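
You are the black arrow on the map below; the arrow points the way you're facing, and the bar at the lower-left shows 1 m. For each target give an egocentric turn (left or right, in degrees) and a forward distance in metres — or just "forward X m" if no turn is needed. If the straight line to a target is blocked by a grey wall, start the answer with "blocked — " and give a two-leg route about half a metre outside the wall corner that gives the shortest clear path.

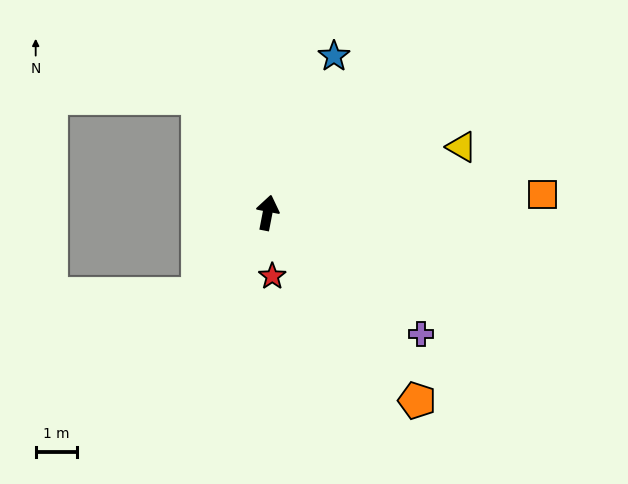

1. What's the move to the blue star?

turn right 12°, forward 4.1 m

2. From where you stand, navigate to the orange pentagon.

turn right 131°, forward 5.8 m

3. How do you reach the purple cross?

turn right 117°, forward 4.7 m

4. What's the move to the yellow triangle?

turn right 60°, forward 5.0 m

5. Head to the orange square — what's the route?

turn right 75°, forward 6.7 m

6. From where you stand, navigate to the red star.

turn right 165°, forward 1.5 m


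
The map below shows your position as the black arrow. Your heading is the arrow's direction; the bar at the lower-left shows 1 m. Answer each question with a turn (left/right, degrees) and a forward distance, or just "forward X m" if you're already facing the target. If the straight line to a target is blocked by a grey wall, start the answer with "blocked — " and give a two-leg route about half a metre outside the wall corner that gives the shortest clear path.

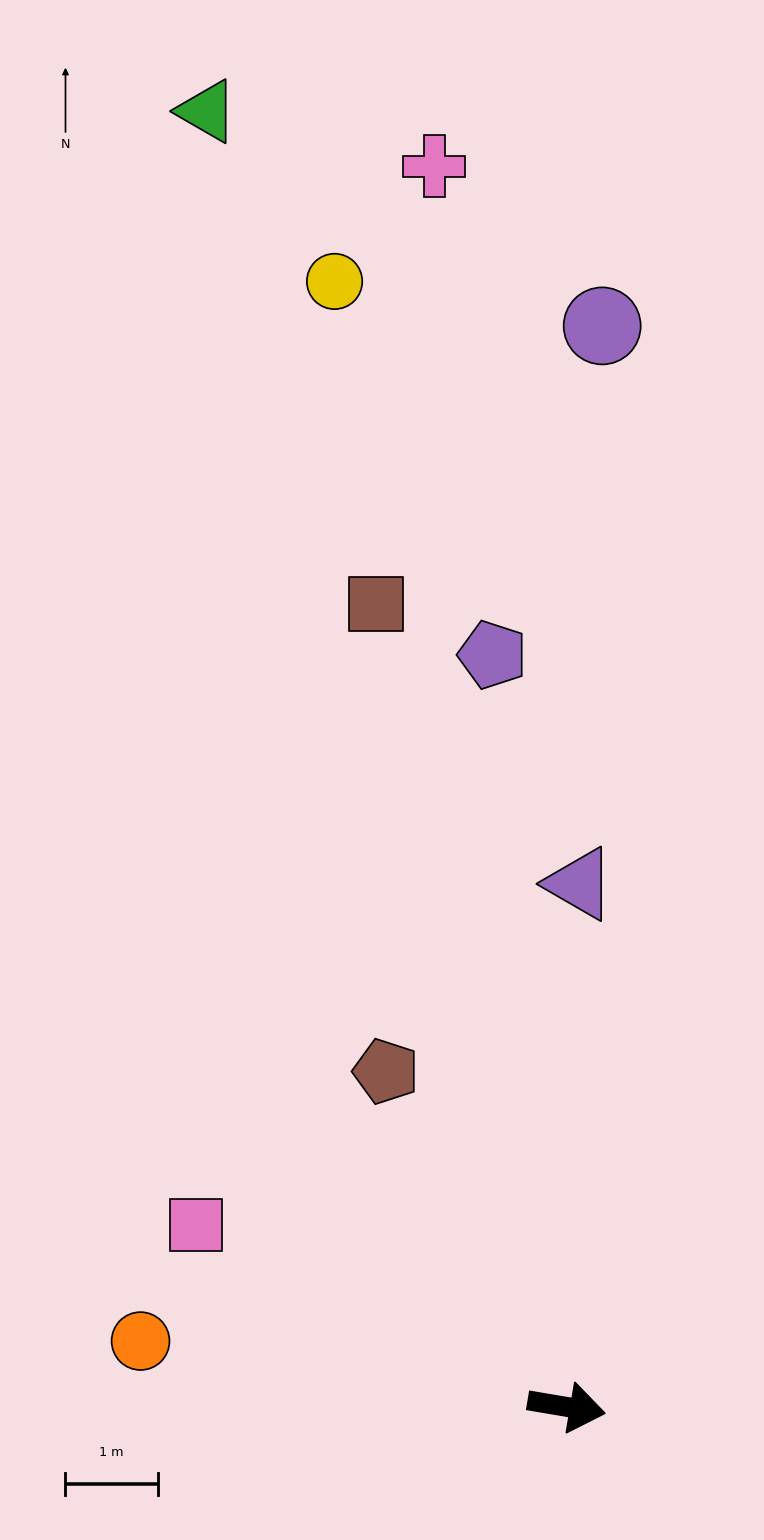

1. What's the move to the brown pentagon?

turn left 128°, forward 4.1 m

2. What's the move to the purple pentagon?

turn left 105°, forward 8.2 m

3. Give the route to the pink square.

turn left 163°, forward 4.5 m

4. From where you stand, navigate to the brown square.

turn left 113°, forward 8.9 m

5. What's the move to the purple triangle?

turn left 98°, forward 5.7 m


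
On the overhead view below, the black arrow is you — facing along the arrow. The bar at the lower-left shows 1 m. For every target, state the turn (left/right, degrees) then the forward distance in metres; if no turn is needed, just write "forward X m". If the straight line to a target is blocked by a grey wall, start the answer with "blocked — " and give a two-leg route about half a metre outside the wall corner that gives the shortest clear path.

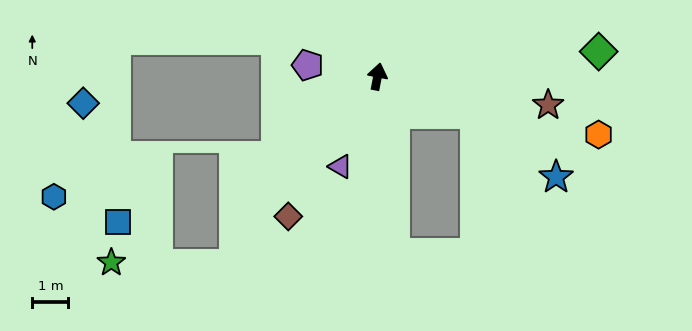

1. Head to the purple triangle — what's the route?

turn left 169°, forward 2.7 m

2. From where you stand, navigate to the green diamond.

turn right 73°, forward 6.2 m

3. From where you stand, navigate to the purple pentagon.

turn left 92°, forward 2.0 m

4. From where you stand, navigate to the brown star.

turn right 89°, forward 4.8 m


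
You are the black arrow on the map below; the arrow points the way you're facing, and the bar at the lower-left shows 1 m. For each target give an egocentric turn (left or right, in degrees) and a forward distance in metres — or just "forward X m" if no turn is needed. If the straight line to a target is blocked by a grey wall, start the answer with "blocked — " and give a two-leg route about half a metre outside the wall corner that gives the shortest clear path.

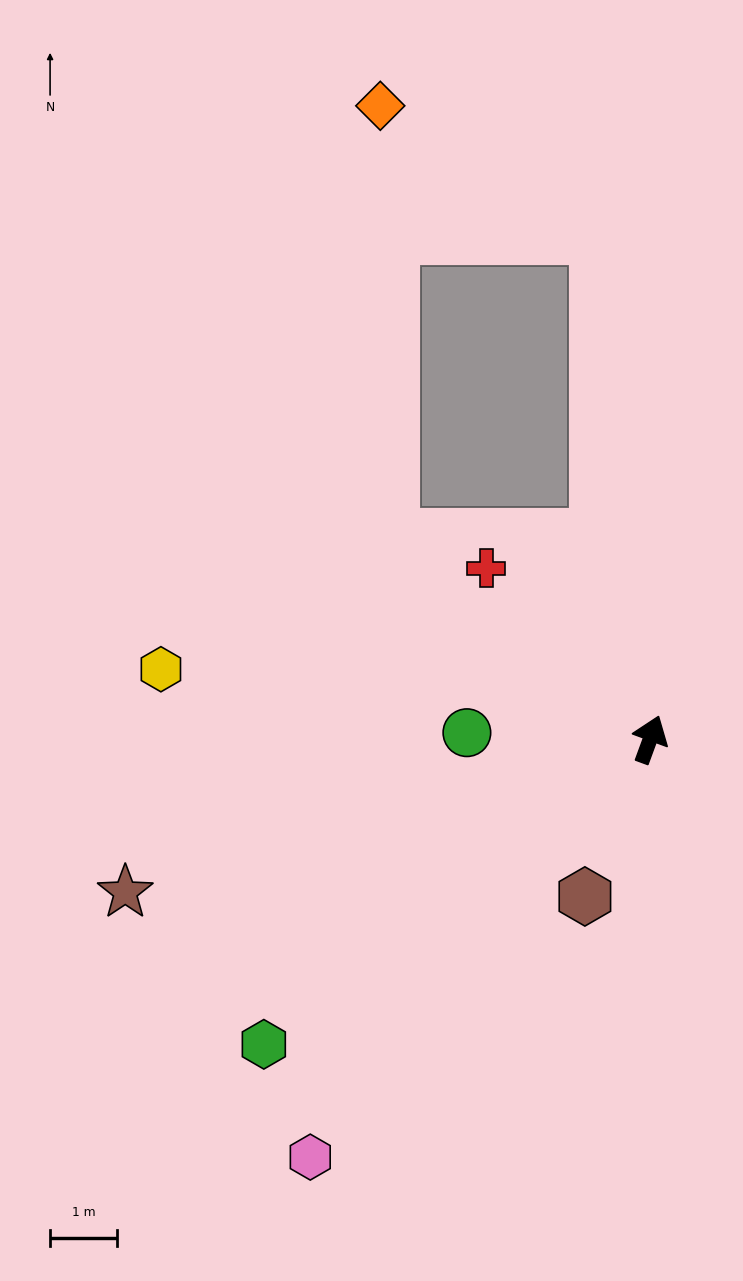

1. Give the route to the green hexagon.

turn left 148°, forward 7.3 m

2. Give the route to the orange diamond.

blocked — turn left 26°, forward 7.5 m, then turn left 53°, forward 3.8 m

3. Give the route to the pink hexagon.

turn left 161°, forward 8.0 m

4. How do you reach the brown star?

turn left 126°, forward 8.1 m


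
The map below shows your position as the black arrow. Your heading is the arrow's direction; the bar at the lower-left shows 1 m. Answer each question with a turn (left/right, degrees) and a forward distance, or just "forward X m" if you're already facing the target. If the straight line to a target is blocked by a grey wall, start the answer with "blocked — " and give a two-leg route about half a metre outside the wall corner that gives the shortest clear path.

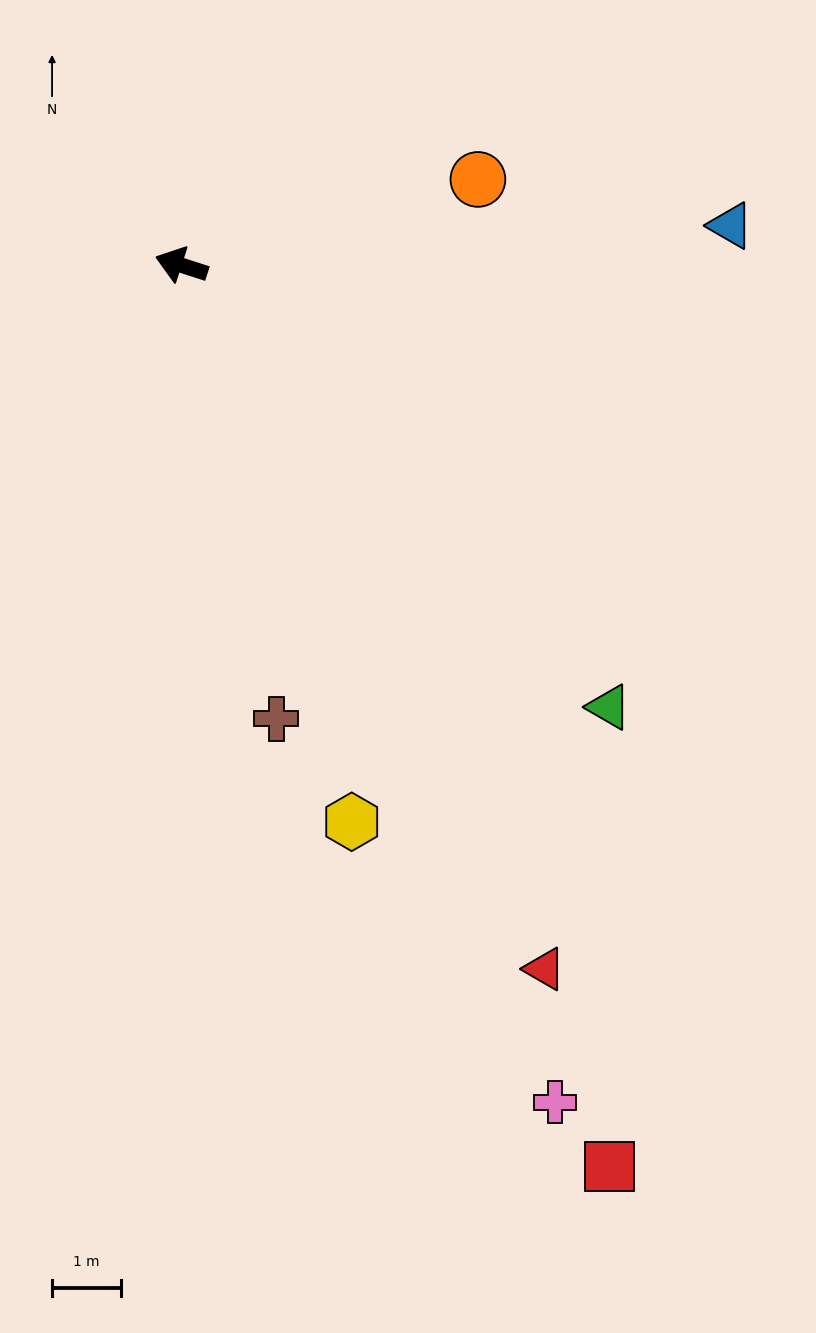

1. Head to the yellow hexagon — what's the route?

turn left 125°, forward 8.5 m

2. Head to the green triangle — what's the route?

turn left 152°, forward 9.0 m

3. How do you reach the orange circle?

turn right 146°, forward 4.5 m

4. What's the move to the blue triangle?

turn right 158°, forward 8.0 m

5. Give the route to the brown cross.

turn left 120°, forward 6.8 m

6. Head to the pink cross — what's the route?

turn left 132°, forward 13.4 m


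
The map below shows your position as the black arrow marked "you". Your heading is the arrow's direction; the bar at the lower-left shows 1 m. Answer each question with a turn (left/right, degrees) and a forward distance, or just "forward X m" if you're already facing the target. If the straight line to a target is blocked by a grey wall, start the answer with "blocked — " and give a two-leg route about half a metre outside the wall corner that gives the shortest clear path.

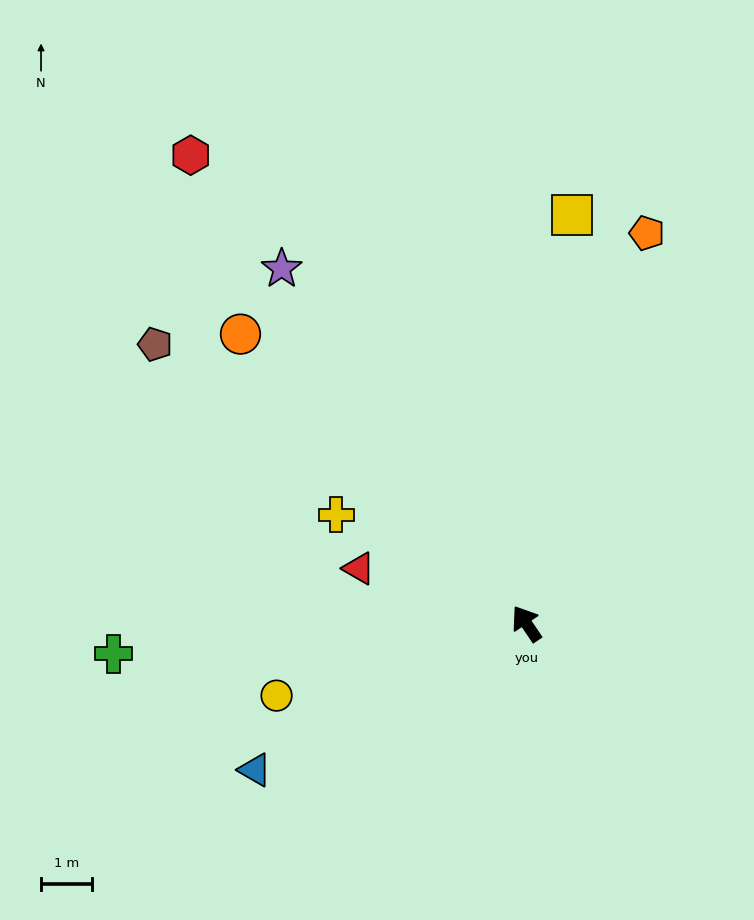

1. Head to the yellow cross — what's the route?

turn left 26°, forward 4.3 m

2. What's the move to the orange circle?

turn left 11°, forward 8.0 m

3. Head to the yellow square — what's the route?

turn right 40°, forward 8.0 m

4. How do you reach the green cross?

turn left 60°, forward 8.1 m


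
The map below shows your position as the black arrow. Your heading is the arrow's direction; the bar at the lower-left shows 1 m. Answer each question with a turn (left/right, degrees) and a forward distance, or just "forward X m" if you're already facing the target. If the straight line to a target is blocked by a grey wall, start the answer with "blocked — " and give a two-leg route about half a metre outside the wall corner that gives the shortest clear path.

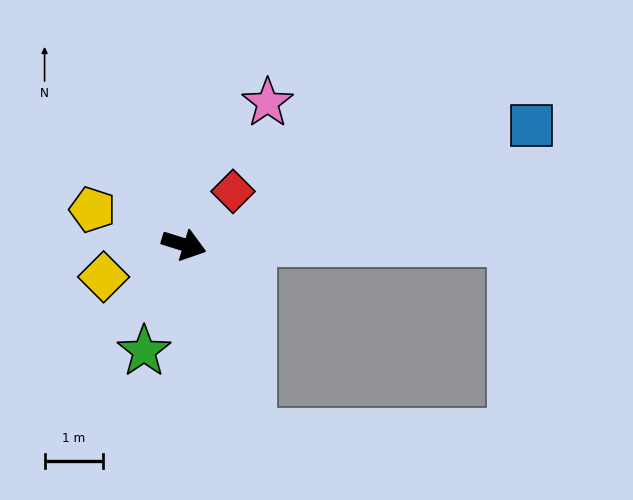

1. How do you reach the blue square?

turn left 36°, forward 6.3 m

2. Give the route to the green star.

turn right 93°, forward 2.0 m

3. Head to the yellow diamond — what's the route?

turn right 141°, forward 1.5 m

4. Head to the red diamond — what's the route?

turn left 65°, forward 1.2 m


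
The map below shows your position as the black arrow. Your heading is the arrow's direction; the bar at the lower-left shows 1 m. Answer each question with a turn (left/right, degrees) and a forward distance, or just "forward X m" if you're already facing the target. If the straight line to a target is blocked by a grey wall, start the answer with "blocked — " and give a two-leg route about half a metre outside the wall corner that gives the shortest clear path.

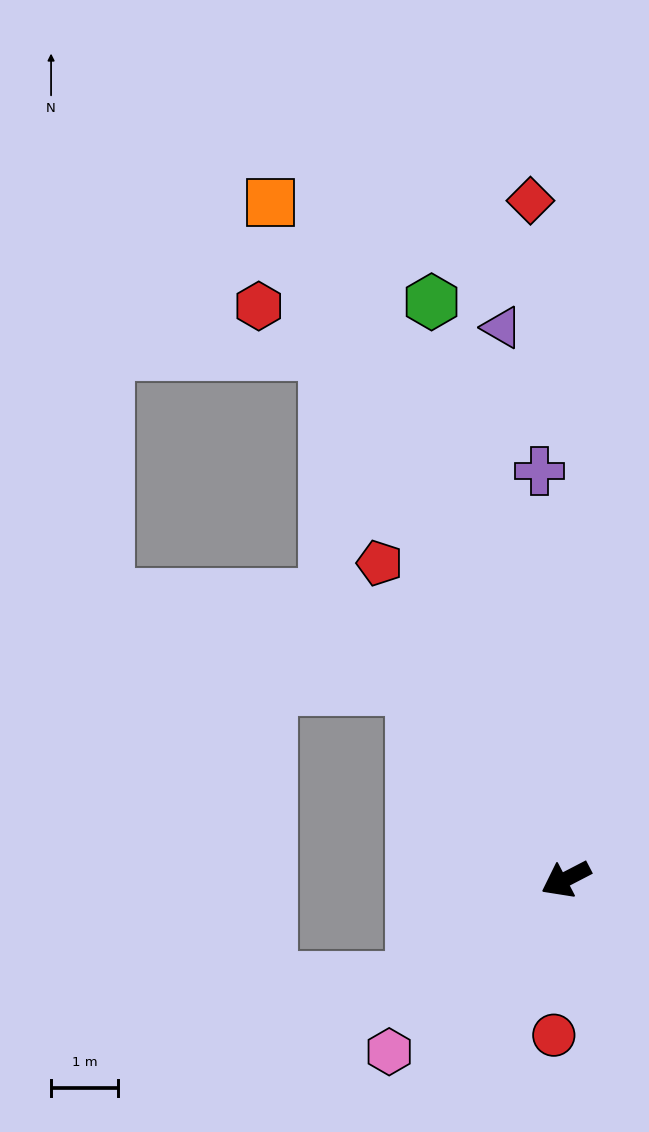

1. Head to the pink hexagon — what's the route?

turn left 17°, forward 3.7 m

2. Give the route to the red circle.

turn left 58°, forward 2.3 m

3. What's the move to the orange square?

turn right 94°, forward 11.0 m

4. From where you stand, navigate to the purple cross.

turn right 114°, forward 6.1 m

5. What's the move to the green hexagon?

turn right 104°, forward 8.8 m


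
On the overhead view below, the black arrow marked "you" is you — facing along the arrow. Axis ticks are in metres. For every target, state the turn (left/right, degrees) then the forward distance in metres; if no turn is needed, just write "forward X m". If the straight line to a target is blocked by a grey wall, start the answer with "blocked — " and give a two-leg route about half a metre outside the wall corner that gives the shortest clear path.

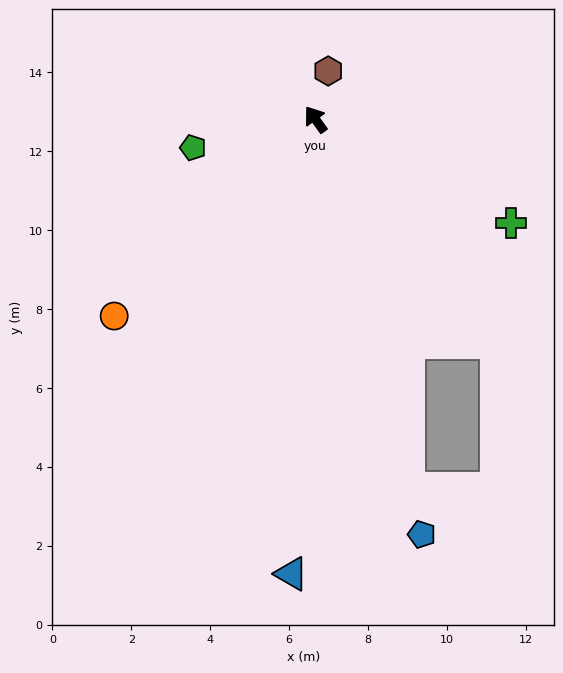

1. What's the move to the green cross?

turn right 154°, forward 5.6 m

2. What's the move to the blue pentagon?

turn left 159°, forward 10.9 m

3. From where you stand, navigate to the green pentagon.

turn left 67°, forward 3.2 m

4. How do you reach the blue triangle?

turn left 141°, forward 11.5 m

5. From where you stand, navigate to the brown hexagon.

turn right 50°, forward 1.3 m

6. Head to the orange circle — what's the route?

turn left 99°, forward 7.1 m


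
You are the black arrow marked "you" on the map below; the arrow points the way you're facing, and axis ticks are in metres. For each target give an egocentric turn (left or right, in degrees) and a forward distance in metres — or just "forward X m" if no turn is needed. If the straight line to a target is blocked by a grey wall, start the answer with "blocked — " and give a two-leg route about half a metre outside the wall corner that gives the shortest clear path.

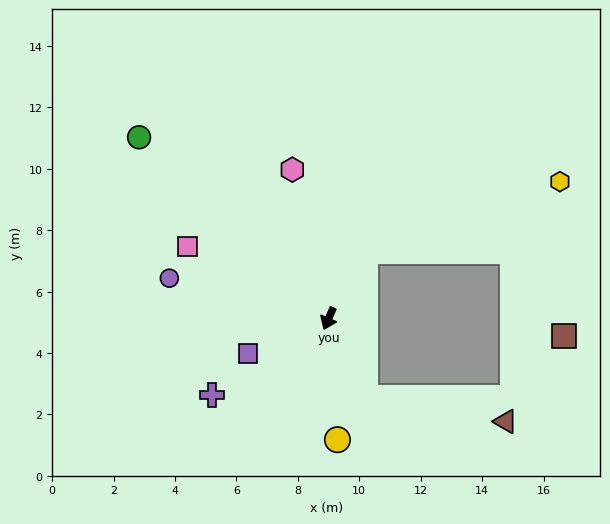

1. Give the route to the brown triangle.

blocked — turn left 48°, forward 2.8 m, then turn left 56°, forward 4.6 m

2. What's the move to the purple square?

turn right 43°, forward 2.9 m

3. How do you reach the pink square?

turn right 94°, forward 5.2 m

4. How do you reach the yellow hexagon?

blocked — turn left 175°, forward 2.5 m, then turn right 42°, forward 6.7 m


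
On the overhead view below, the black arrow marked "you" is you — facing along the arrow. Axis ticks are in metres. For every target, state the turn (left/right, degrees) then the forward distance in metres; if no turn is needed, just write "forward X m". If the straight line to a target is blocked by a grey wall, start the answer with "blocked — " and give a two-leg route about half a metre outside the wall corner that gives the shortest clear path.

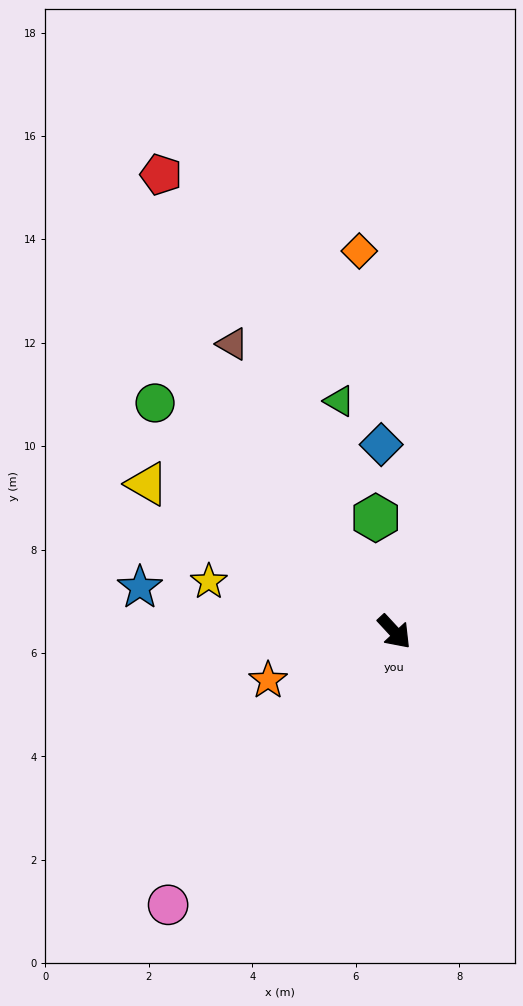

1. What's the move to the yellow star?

turn right 148°, forward 3.7 m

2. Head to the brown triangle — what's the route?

turn left 167°, forward 6.4 m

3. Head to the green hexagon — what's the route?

turn left 147°, forward 2.2 m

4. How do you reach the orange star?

turn right 112°, forward 2.6 m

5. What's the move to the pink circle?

turn right 82°, forward 6.9 m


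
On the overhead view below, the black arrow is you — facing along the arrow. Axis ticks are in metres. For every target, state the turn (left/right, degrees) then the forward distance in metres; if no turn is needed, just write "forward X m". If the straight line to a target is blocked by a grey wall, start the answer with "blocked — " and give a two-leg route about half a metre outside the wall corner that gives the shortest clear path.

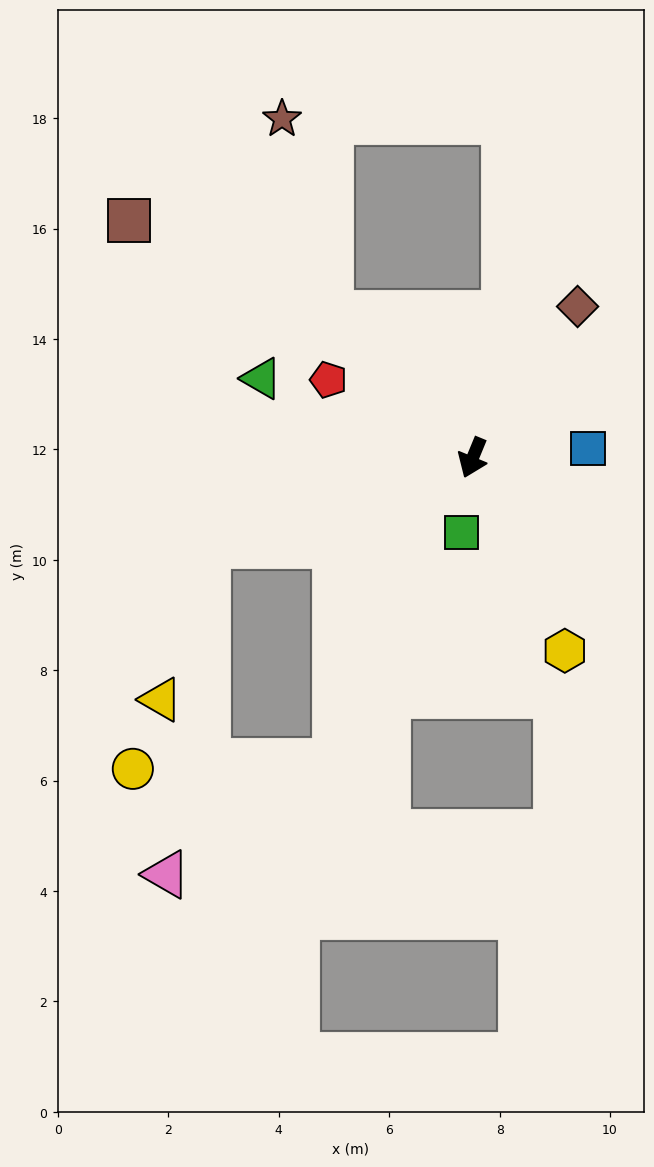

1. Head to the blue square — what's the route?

turn left 117°, forward 2.1 m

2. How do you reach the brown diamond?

turn left 168°, forward 3.3 m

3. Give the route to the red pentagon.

turn right 96°, forward 3.0 m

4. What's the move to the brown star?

blocked — turn right 113°, forward 3.7 m, then turn right 31°, forward 3.6 m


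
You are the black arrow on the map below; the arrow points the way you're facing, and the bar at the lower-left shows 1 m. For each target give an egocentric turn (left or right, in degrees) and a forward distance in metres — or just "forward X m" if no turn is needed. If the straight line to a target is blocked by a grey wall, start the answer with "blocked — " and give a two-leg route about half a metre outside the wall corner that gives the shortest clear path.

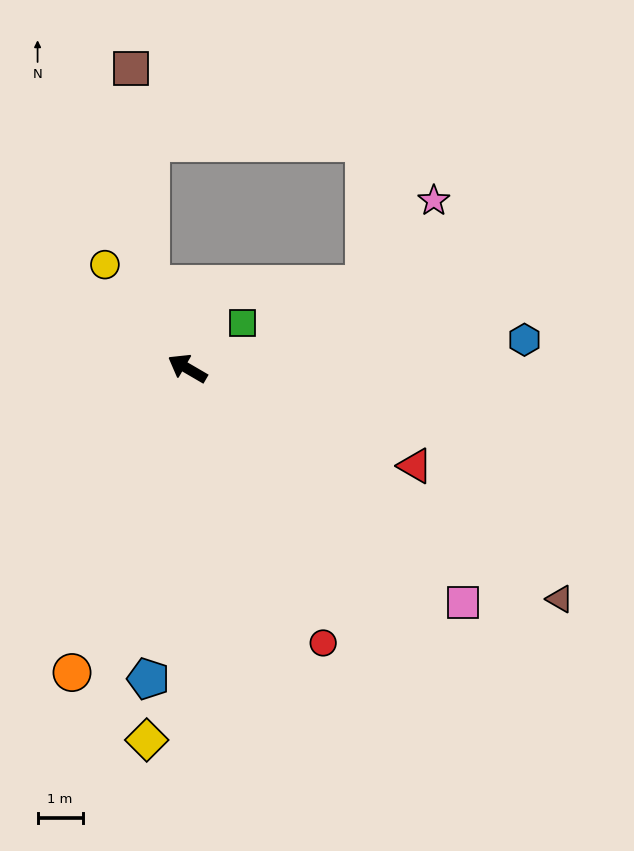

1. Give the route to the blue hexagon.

turn right 145°, forward 7.5 m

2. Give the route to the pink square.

turn left 170°, forward 8.0 m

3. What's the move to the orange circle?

turn left 99°, forward 7.2 m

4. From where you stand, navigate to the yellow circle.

turn right 21°, forward 2.9 m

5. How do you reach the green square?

turn right 110°, forward 1.6 m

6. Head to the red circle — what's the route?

turn left 147°, forward 6.8 m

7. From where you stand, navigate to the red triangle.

turn right 173°, forward 5.5 m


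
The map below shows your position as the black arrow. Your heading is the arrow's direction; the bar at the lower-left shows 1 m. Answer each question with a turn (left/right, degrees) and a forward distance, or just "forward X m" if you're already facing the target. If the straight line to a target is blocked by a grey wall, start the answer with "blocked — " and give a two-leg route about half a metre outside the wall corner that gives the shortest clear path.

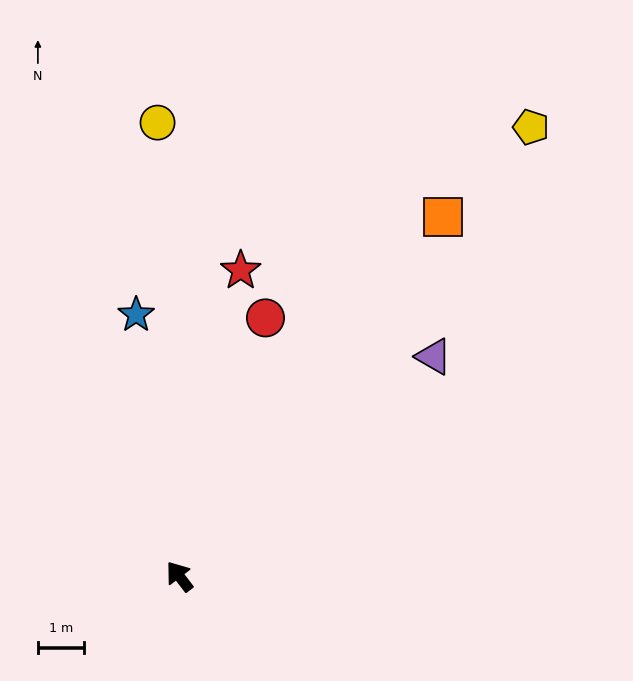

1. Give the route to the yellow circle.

turn right 35°, forward 9.8 m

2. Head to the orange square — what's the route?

turn right 74°, forward 9.6 m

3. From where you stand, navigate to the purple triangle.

turn right 87°, forward 7.3 m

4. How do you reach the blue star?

turn right 28°, forward 5.7 m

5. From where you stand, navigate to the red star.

turn right 49°, forward 6.7 m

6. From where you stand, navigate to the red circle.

turn right 56°, forward 5.9 m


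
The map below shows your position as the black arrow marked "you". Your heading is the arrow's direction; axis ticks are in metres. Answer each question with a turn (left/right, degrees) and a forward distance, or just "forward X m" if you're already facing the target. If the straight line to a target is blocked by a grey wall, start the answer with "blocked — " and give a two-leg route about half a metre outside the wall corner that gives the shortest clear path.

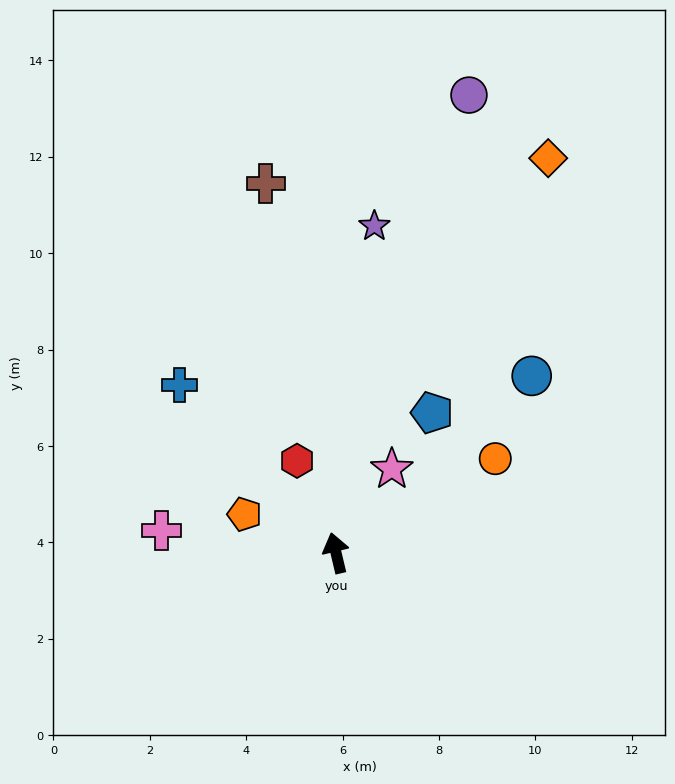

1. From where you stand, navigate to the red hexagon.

turn left 10°, forward 2.1 m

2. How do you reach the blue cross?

turn left 30°, forward 4.8 m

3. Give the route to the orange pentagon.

turn left 54°, forward 2.1 m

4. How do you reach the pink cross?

turn left 69°, forward 3.7 m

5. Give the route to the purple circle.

turn right 30°, forward 9.9 m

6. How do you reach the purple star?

turn right 20°, forward 6.8 m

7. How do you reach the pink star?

turn right 47°, forward 2.1 m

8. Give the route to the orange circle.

turn right 73°, forward 3.8 m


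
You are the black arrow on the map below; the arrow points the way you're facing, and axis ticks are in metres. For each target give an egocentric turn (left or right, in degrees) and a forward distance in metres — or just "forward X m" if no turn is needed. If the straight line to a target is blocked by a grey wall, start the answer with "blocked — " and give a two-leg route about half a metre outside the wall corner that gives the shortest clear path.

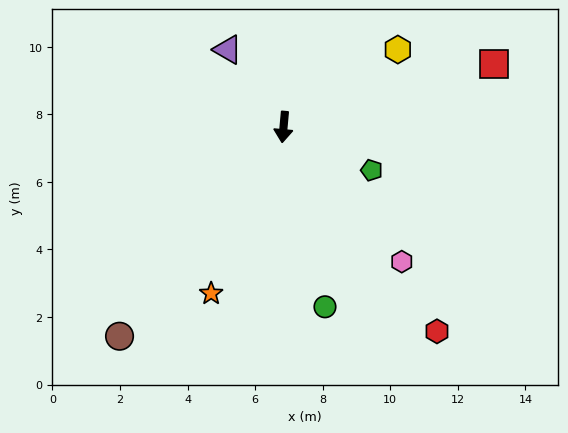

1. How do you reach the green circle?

turn left 18°, forward 5.5 m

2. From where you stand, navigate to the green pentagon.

turn left 69°, forward 2.9 m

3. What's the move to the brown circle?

turn right 33°, forward 7.9 m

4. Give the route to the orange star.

turn right 18°, forward 5.4 m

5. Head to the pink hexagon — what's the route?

turn left 46°, forward 5.3 m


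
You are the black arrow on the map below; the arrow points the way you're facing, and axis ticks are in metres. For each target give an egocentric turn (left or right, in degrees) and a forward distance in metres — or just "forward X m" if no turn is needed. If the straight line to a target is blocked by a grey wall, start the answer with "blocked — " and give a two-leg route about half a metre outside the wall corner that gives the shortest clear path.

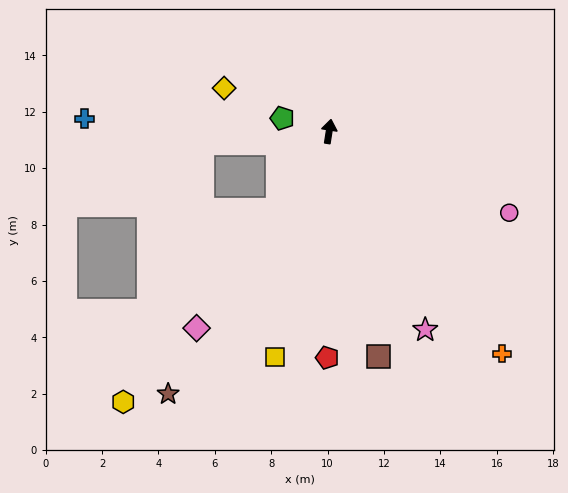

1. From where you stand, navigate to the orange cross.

turn right 133°, forward 10.0 m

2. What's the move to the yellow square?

turn left 175°, forward 8.2 m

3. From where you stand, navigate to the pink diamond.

turn left 155°, forward 8.4 m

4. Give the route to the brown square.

turn right 159°, forward 8.2 m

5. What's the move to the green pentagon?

turn left 83°, forward 1.7 m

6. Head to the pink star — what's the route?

turn right 145°, forward 7.8 m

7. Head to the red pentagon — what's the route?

turn right 172°, forward 8.0 m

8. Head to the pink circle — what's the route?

turn right 105°, forward 7.0 m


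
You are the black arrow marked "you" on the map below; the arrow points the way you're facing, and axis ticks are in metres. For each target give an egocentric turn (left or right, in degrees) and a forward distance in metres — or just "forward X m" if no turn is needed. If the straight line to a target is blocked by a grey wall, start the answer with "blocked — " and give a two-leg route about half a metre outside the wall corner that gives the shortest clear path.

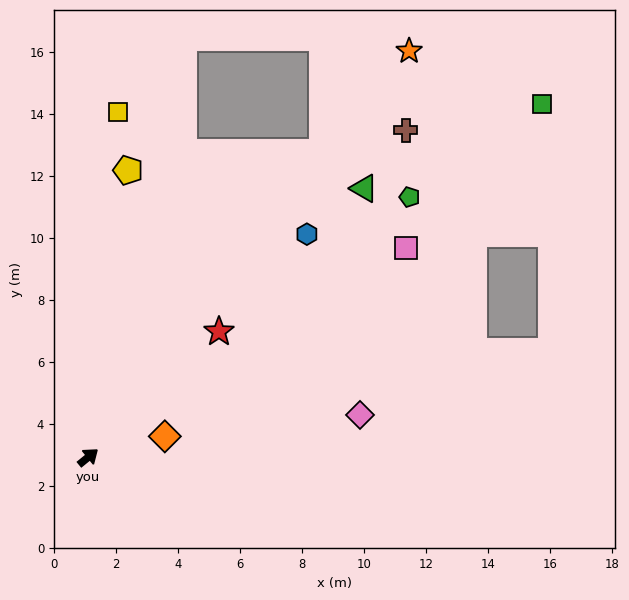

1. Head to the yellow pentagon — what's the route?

turn left 43°, forward 9.3 m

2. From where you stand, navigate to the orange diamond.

turn right 24°, forward 2.6 m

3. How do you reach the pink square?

turn right 6°, forward 12.3 m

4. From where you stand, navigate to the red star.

turn left 5°, forward 5.9 m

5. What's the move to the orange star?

turn left 12°, forward 16.7 m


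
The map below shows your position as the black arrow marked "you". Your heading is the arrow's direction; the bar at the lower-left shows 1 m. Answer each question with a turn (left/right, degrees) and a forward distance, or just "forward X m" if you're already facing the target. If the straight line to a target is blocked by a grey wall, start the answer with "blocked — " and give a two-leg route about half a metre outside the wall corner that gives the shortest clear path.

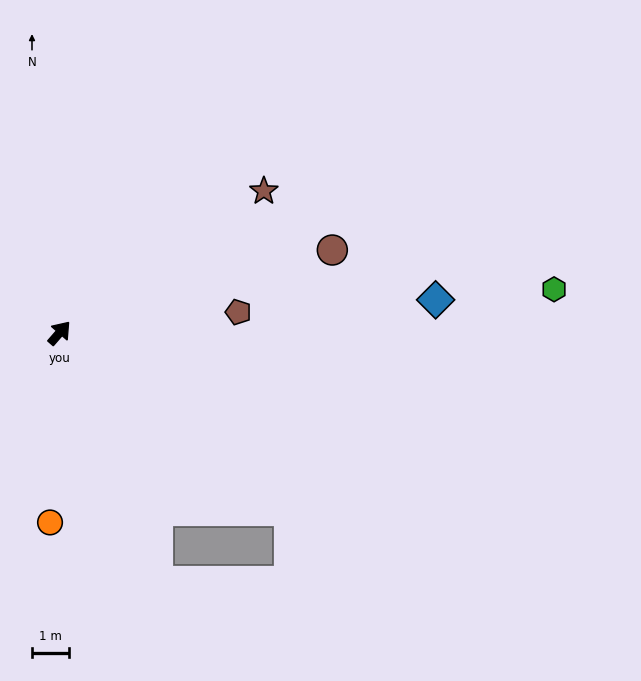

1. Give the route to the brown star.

turn right 14°, forward 6.6 m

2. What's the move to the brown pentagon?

turn right 42°, forward 4.8 m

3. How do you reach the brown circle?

turn right 32°, forward 7.6 m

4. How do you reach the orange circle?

turn right 142°, forward 5.1 m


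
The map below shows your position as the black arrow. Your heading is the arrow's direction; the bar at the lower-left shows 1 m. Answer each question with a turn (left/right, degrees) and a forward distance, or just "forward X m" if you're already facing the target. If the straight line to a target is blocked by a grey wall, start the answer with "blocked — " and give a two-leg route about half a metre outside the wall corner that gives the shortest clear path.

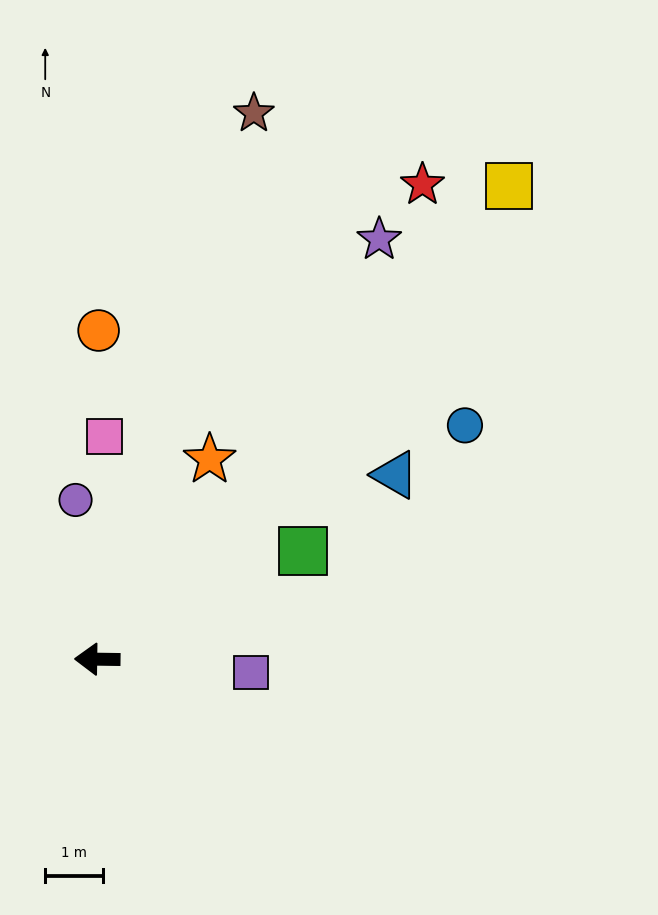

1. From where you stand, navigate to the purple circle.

turn right 81°, forward 2.8 m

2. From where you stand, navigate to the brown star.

turn right 105°, forward 9.9 m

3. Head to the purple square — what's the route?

turn left 176°, forward 2.7 m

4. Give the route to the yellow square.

turn right 130°, forward 11.0 m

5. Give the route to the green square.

turn right 151°, forward 4.1 m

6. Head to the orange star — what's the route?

turn right 119°, forward 4.0 m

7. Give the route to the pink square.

turn right 91°, forward 3.9 m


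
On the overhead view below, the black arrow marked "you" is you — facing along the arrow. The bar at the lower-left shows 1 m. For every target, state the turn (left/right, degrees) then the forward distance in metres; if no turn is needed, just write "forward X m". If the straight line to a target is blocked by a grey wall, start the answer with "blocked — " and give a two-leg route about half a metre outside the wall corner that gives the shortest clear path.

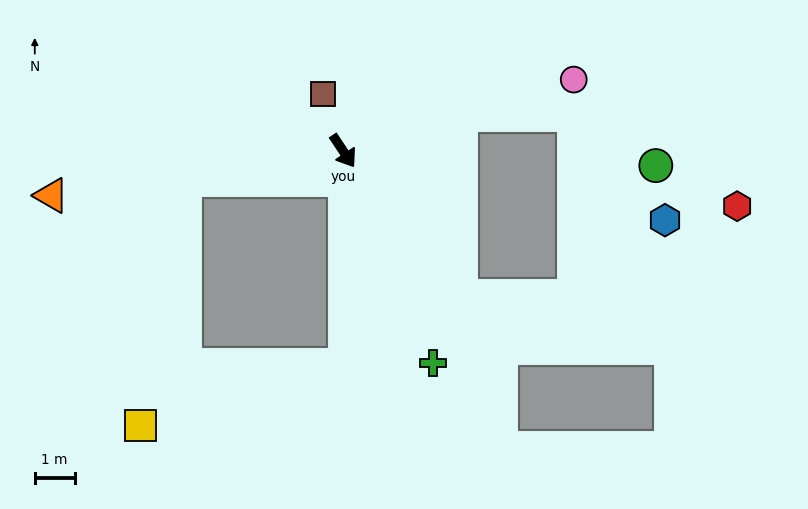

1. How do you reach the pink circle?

turn left 74°, forward 6.1 m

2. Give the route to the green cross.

turn right 11°, forward 5.8 m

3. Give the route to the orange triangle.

turn right 115°, forward 7.4 m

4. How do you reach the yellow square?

blocked — turn right 113°, forward 4.0 m, then turn left 69°, forward 6.3 m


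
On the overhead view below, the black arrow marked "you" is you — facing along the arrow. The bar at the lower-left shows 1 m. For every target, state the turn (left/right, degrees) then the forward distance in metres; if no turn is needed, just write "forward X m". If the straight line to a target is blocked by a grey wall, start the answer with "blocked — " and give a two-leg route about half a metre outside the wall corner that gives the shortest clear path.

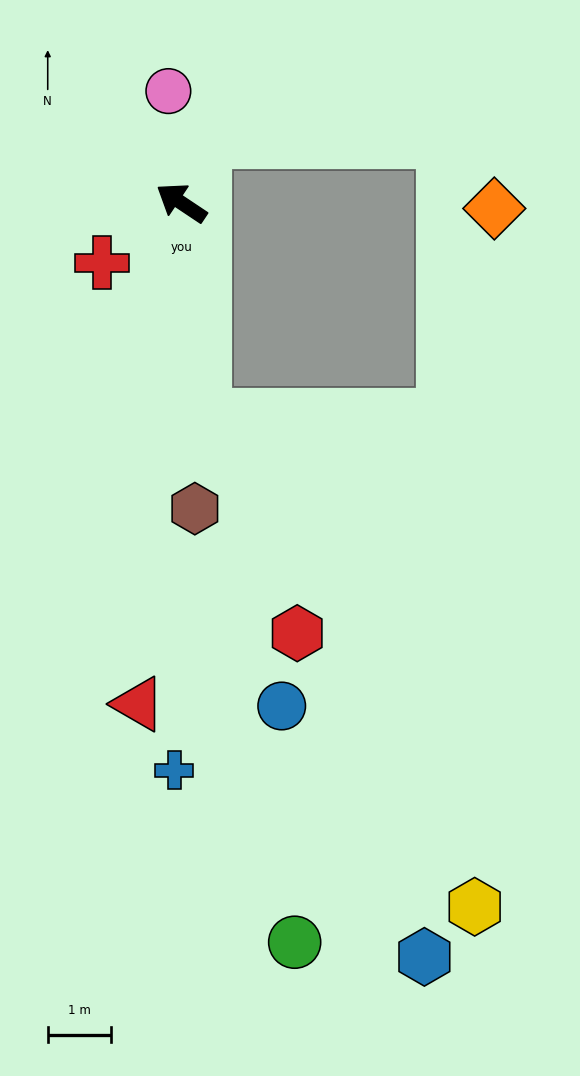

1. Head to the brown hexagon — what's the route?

turn left 126°, forward 4.8 m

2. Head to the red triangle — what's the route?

turn left 119°, forward 7.9 m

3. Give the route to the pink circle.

turn right 50°, forward 1.8 m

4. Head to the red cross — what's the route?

turn left 71°, forward 1.6 m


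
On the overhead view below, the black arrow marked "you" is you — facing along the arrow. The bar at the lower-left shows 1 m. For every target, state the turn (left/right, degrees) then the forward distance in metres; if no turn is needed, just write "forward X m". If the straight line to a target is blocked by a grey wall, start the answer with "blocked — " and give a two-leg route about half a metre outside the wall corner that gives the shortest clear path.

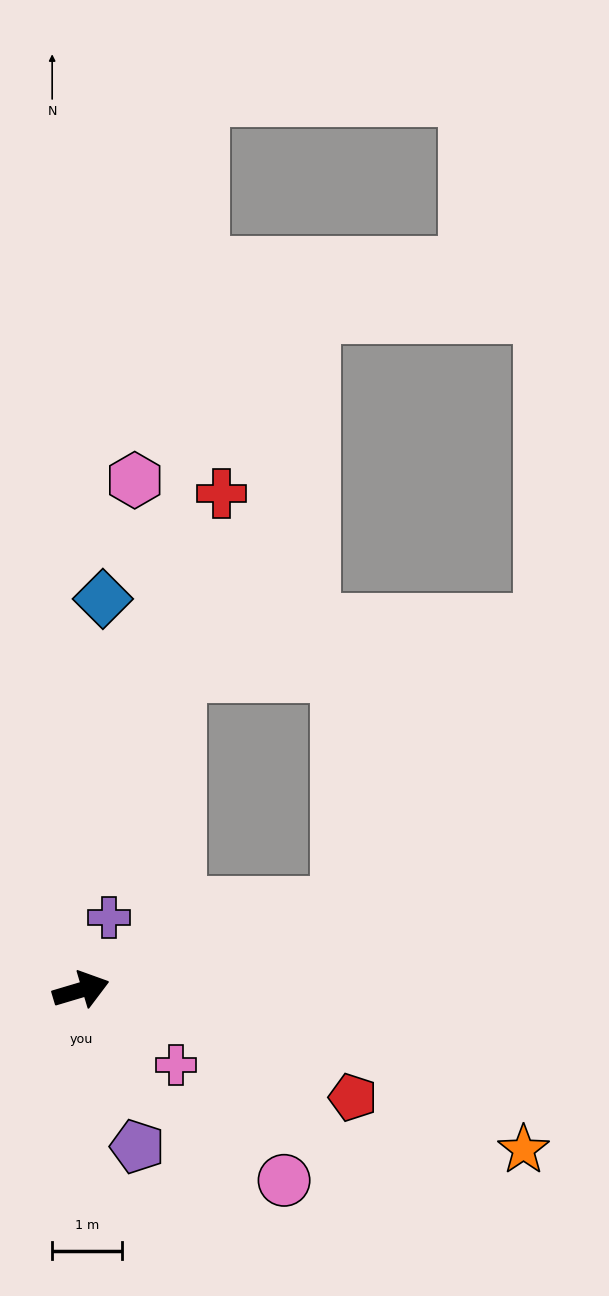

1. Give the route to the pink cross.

turn right 55°, forward 1.7 m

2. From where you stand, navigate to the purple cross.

turn left 52°, forward 1.1 m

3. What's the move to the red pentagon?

turn right 38°, forward 4.2 m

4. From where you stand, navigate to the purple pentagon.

turn right 87°, forward 2.4 m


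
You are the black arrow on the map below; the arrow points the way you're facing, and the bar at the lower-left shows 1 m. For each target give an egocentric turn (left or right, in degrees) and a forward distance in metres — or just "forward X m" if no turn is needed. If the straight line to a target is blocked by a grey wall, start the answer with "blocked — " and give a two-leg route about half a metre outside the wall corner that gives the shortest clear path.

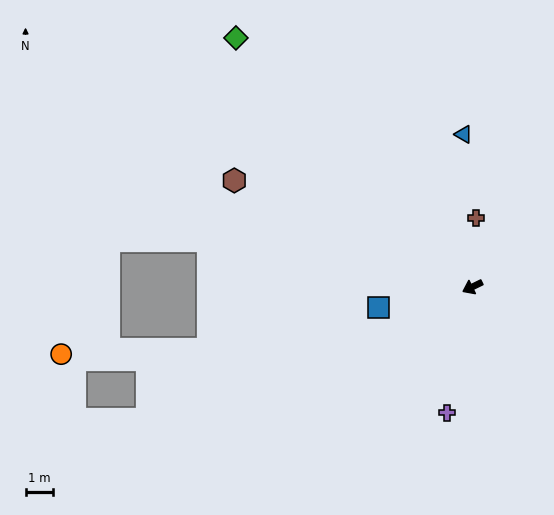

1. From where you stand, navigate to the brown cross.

turn right 119°, forward 2.5 m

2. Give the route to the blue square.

turn right 14°, forward 3.6 m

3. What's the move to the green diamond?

turn right 73°, forward 12.7 m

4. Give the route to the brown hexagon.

turn right 50°, forward 9.6 m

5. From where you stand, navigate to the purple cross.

turn left 52°, forward 4.7 m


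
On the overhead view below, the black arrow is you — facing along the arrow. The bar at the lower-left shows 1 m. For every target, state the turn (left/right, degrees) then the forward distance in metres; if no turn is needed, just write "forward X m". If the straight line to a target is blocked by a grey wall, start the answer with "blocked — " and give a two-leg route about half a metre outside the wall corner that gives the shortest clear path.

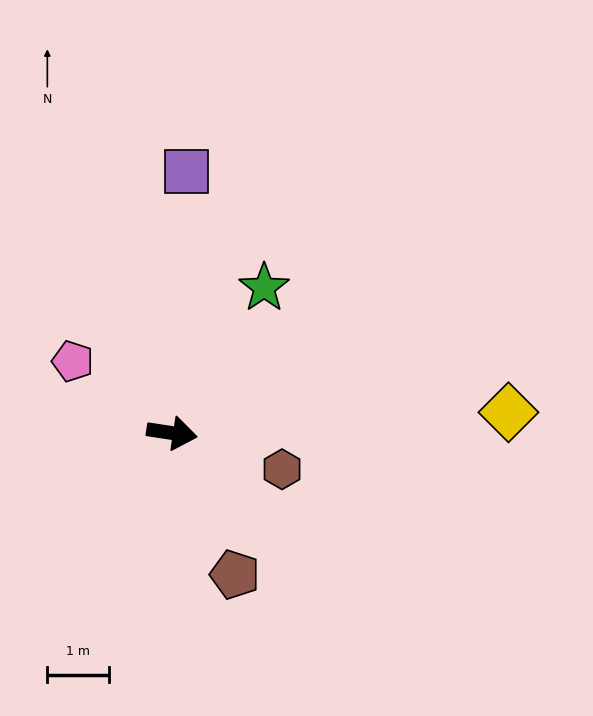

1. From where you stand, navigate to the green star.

turn left 66°, forward 2.8 m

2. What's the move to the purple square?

turn left 96°, forward 4.2 m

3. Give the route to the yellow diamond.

turn left 12°, forward 5.4 m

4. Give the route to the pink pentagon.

turn left 153°, forward 2.0 m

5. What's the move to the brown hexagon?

turn right 10°, forward 1.9 m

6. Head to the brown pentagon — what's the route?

turn right 57°, forward 2.5 m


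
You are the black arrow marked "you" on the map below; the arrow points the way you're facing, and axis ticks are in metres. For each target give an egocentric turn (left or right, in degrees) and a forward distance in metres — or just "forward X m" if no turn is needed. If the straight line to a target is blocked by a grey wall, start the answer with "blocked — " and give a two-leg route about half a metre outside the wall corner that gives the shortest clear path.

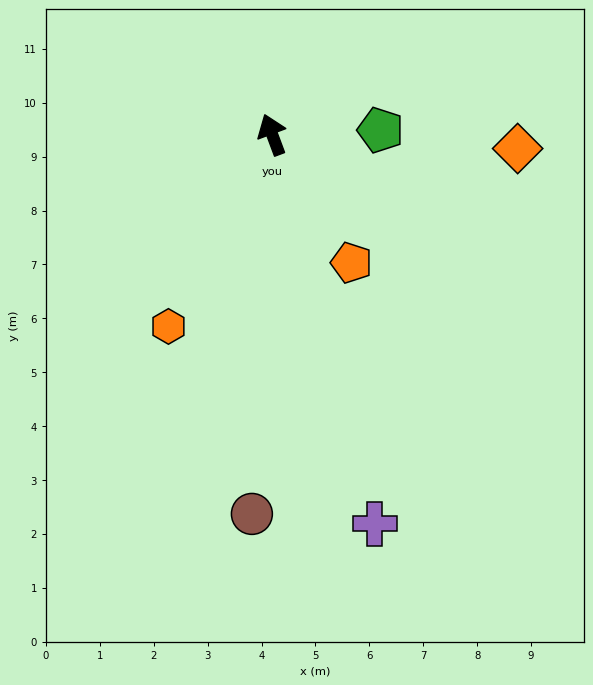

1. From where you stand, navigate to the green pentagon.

turn right 108°, forward 2.0 m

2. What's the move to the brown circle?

turn left 156°, forward 7.0 m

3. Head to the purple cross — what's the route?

turn left 174°, forward 7.5 m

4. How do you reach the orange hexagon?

turn left 131°, forward 4.0 m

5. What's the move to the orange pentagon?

turn right 169°, forward 2.8 m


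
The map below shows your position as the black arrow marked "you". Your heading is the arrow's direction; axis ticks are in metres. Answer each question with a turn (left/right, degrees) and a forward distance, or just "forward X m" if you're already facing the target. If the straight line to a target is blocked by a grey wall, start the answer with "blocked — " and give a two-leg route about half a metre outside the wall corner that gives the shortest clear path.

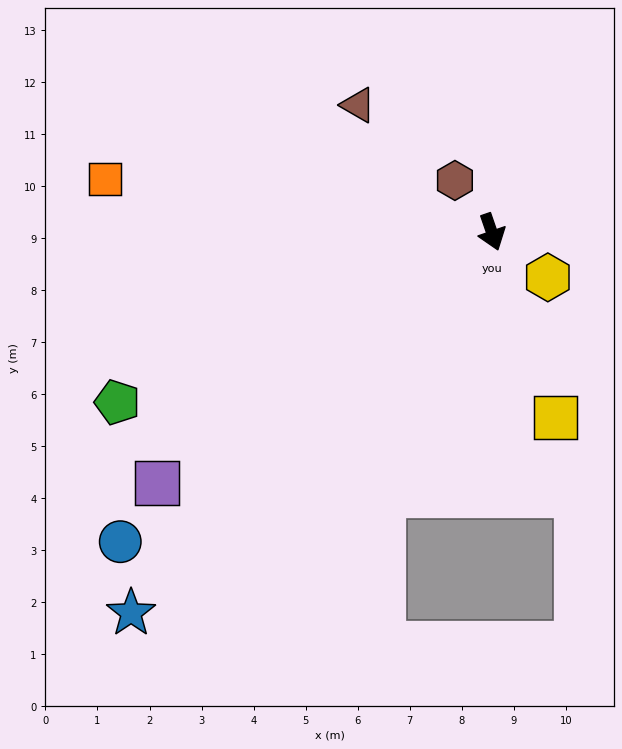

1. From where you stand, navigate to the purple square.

turn right 72°, forward 8.0 m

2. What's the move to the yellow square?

forward 3.8 m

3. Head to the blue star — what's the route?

turn right 62°, forward 10.1 m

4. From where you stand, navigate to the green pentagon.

turn right 85°, forward 7.9 m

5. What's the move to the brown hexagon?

turn right 164°, forward 1.2 m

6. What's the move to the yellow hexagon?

turn left 32°, forward 1.4 m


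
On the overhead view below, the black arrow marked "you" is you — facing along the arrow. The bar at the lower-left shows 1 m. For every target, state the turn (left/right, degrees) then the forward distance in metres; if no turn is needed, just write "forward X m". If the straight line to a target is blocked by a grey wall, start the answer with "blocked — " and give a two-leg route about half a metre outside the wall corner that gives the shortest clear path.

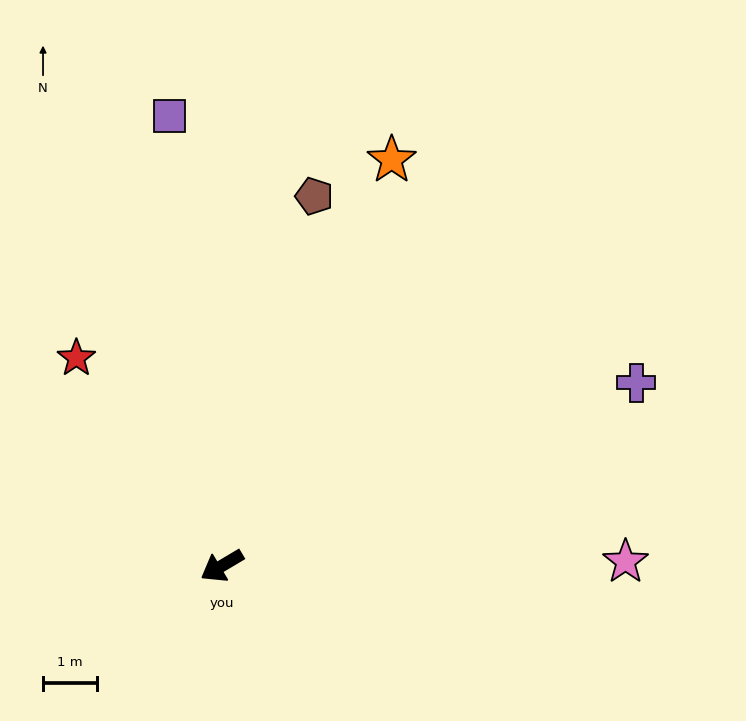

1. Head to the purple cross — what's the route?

turn left 173°, forward 8.4 m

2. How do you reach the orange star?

turn right 143°, forward 8.2 m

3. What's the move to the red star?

turn right 86°, forward 4.7 m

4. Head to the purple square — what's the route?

turn right 114°, forward 8.4 m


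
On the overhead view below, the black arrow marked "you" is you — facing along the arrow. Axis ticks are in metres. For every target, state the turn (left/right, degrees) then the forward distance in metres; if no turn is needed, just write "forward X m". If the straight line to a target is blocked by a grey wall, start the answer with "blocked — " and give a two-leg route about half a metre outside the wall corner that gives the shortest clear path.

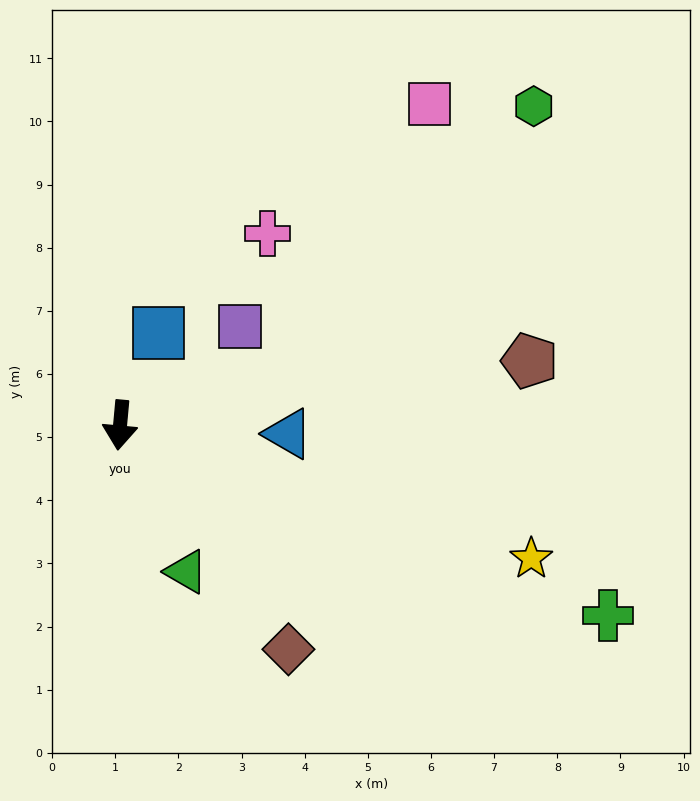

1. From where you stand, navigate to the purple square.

turn left 135°, forward 2.5 m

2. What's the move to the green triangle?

turn left 30°, forward 2.5 m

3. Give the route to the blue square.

turn left 163°, forward 1.6 m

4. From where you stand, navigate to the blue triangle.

turn left 92°, forward 2.7 m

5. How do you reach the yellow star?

turn left 77°, forward 6.8 m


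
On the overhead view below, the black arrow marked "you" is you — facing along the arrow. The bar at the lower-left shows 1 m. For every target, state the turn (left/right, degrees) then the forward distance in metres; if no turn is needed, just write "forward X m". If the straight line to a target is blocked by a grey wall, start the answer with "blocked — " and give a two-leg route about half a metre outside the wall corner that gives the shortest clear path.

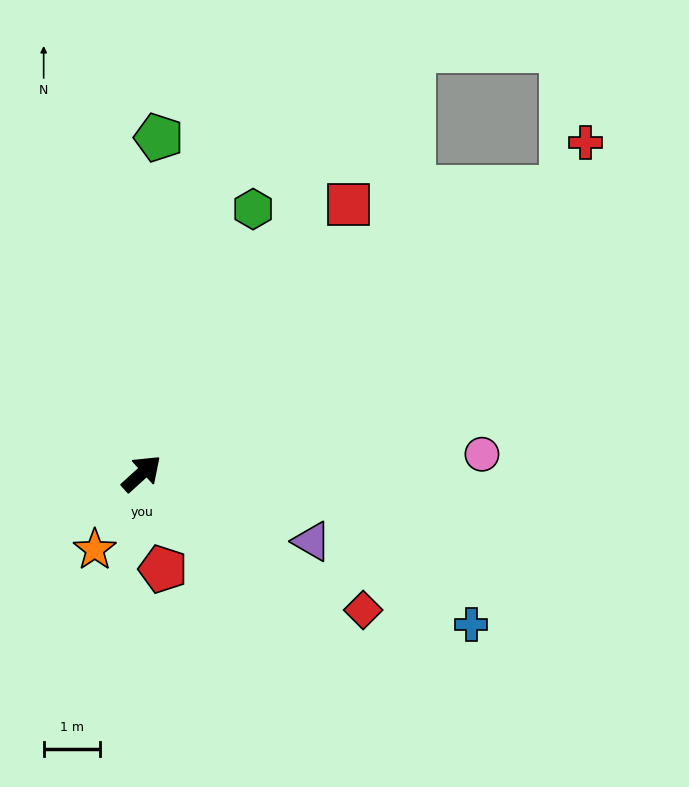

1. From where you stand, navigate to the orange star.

turn right 164°, forward 1.6 m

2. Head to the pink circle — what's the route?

turn right 39°, forward 6.1 m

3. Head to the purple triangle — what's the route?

turn right 64°, forward 3.3 m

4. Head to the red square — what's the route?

turn left 10°, forward 6.0 m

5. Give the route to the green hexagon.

turn left 25°, forward 5.1 m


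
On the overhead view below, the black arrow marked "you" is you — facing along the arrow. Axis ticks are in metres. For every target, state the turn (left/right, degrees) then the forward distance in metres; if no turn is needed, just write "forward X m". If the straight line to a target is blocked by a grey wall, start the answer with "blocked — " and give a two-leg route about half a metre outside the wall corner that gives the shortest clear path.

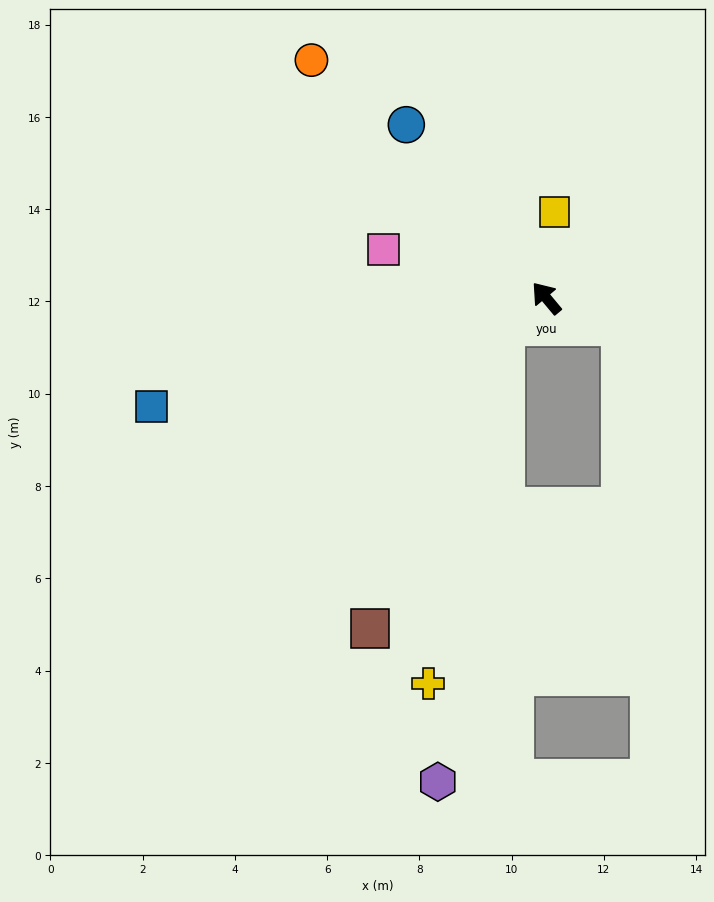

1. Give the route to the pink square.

turn left 33°, forward 3.7 m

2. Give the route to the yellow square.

turn right 45°, forward 1.9 m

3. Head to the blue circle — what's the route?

forward 4.8 m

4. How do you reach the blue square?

turn left 66°, forward 8.9 m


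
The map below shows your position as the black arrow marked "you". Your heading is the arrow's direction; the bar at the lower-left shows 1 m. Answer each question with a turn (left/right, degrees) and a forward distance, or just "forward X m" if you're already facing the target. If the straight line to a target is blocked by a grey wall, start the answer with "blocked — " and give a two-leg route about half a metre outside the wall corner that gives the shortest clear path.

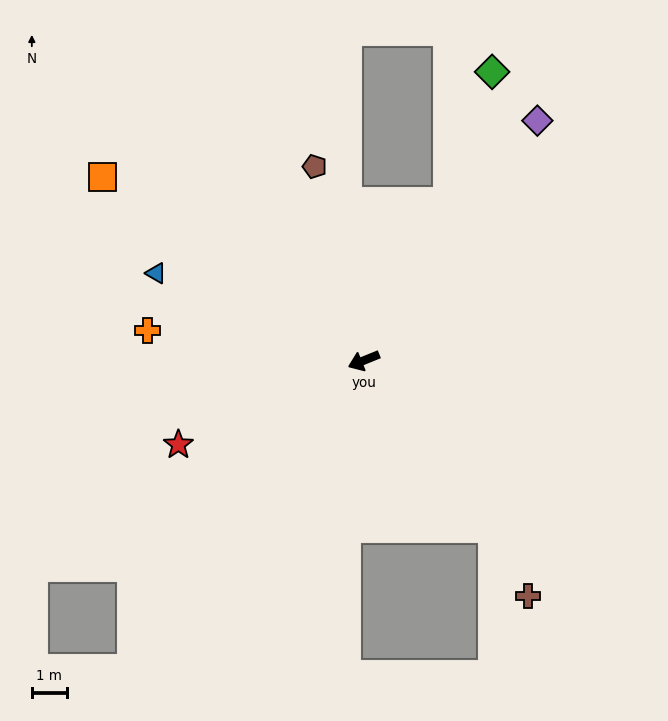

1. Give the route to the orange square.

turn right 57°, forward 9.1 m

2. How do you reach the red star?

turn left 2°, forward 5.8 m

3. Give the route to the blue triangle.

turn right 45°, forward 6.4 m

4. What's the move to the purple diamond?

turn right 148°, forward 8.5 m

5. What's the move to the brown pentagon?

turn right 98°, forward 5.7 m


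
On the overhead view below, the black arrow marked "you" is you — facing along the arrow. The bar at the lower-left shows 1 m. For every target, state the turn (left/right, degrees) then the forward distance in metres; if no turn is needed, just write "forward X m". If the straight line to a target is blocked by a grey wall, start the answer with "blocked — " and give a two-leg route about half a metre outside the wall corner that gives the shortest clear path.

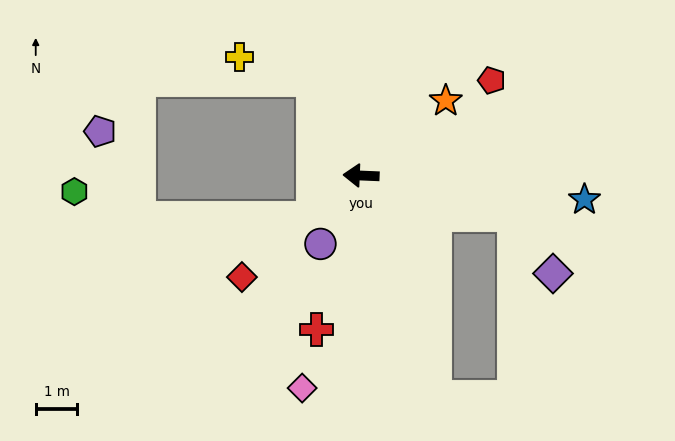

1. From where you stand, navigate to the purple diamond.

blocked — turn left 168°, forward 3.8 m, then turn right 43°, forward 1.7 m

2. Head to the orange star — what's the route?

turn right 136°, forward 2.7 m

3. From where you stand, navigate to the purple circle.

turn left 62°, forward 1.9 m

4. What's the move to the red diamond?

turn left 43°, forward 3.8 m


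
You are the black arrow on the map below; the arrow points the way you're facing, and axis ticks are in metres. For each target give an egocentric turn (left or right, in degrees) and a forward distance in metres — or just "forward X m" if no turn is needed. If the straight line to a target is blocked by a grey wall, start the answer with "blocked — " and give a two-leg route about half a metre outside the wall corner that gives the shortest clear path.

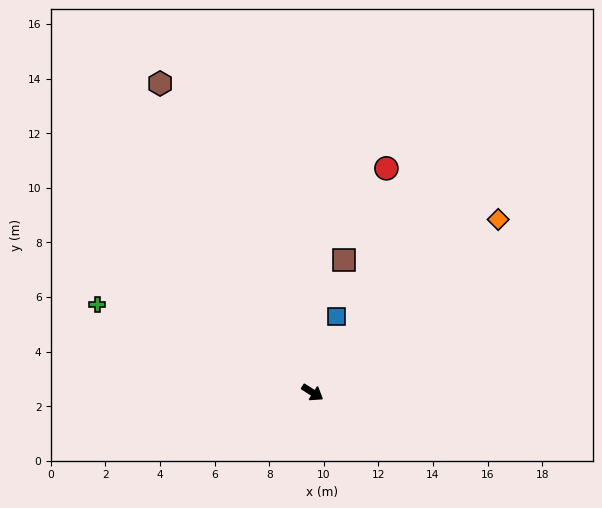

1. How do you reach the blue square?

turn left 105°, forward 2.9 m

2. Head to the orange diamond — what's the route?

turn left 76°, forward 9.3 m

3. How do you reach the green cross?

turn right 170°, forward 8.5 m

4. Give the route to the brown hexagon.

turn left 149°, forward 12.6 m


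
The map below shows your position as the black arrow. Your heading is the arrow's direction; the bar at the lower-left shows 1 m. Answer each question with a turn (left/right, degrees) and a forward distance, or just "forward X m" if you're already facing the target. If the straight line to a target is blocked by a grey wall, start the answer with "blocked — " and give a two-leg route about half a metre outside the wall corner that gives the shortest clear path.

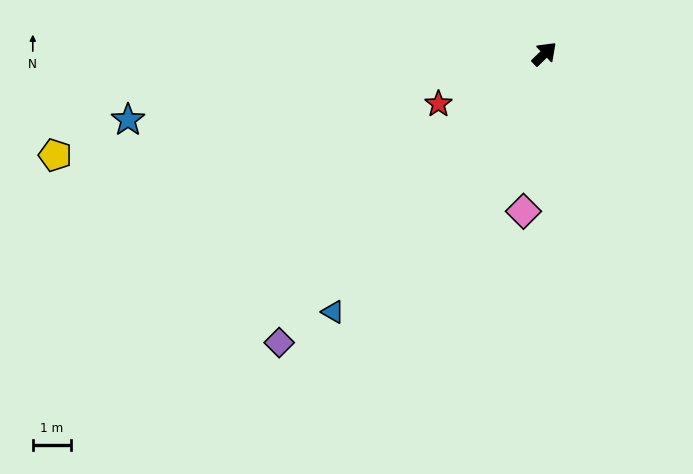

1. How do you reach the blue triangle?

turn right 173°, forward 8.7 m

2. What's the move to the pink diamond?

turn right 142°, forward 4.1 m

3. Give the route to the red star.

turn left 161°, forward 3.0 m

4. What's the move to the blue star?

turn left 145°, forward 10.9 m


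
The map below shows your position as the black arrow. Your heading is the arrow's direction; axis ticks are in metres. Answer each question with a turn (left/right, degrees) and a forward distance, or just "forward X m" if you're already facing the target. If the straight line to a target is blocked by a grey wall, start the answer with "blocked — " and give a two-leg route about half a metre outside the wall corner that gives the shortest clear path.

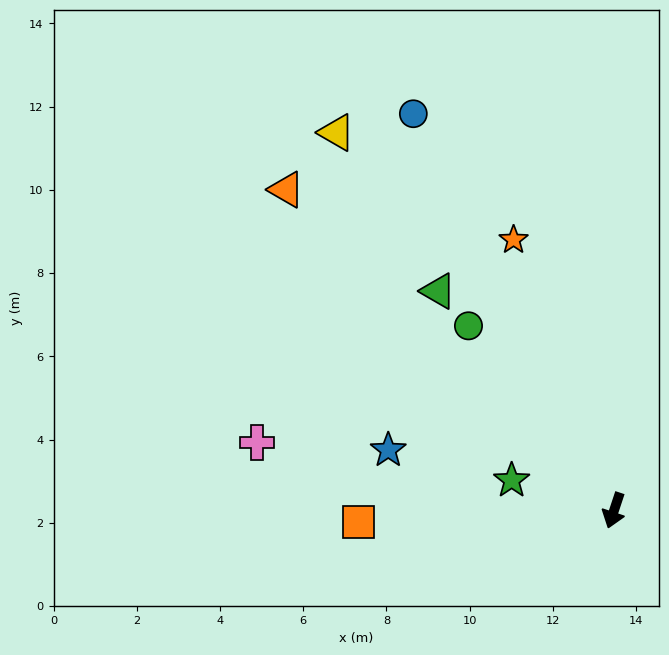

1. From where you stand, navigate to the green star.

turn right 88°, forward 2.6 m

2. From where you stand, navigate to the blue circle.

turn right 135°, forward 10.7 m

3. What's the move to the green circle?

turn right 123°, forward 5.7 m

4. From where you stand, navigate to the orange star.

turn right 141°, forward 6.9 m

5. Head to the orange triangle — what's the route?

turn right 116°, forward 11.0 m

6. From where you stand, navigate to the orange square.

turn right 69°, forward 6.1 m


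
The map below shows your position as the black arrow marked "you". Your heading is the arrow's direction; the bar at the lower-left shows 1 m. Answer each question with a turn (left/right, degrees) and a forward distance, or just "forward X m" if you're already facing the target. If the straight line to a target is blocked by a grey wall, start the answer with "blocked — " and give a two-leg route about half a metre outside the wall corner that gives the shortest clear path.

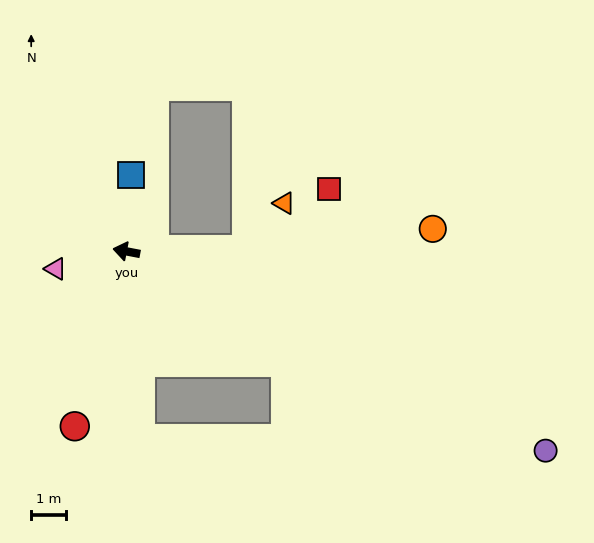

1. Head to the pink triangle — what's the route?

turn left 25°, forward 2.1 m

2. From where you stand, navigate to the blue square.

turn right 83°, forward 2.2 m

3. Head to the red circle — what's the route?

turn left 84°, forward 5.3 m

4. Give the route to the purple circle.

turn left 165°, forward 13.5 m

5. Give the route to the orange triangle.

blocked — turn right 168°, forward 3.5 m, then turn left 49°, forward 1.7 m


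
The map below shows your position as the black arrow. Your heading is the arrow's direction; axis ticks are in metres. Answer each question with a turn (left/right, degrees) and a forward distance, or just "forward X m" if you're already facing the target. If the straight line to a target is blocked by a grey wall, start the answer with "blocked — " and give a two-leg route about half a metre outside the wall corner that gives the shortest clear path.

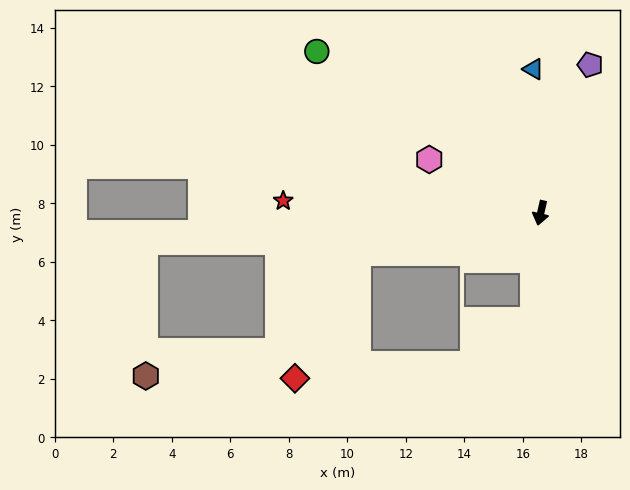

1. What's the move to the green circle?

turn right 113°, forward 9.4 m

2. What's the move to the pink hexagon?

turn right 103°, forward 4.2 m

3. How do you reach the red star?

turn right 80°, forward 8.8 m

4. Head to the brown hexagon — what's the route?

blocked — turn right 73°, forward 13.5 m, then turn left 86°, forward 4.5 m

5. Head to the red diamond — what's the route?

blocked — turn right 64°, forward 6.4 m, then turn left 49°, forward 4.8 m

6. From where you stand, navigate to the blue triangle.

turn right 164°, forward 4.9 m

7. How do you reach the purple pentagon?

turn left 174°, forward 5.3 m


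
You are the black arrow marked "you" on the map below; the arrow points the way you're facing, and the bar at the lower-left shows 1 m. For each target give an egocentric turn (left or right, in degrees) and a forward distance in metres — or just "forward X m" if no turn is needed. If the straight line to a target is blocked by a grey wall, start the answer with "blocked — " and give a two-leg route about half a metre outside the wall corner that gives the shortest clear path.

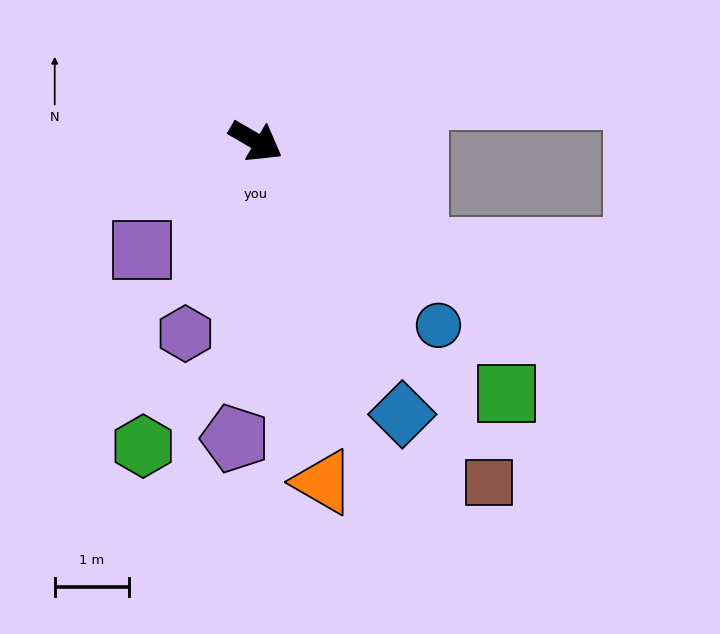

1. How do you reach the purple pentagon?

turn right 64°, forward 4.0 m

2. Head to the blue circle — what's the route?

turn right 15°, forward 3.5 m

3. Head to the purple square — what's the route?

turn right 106°, forward 2.1 m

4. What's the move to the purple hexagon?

turn right 80°, forward 2.8 m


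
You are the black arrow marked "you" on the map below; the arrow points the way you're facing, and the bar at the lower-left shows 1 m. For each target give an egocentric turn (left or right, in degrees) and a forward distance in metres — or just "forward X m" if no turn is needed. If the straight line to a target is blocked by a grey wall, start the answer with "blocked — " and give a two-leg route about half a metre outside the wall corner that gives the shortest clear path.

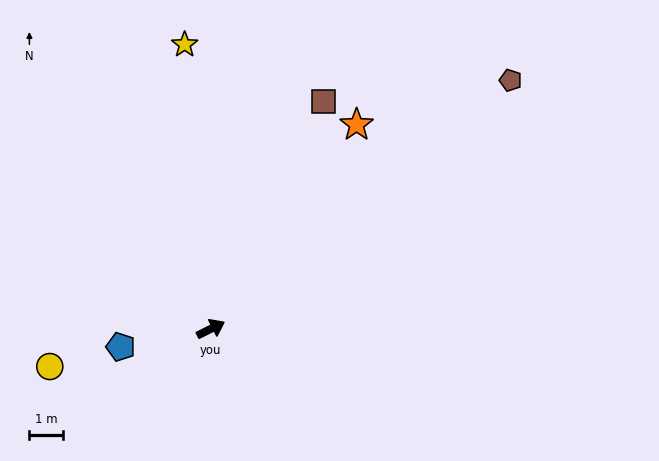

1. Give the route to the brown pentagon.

turn left 13°, forward 11.6 m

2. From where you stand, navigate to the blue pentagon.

turn left 165°, forward 2.7 m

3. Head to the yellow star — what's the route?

turn left 69°, forward 8.5 m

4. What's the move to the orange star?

turn left 28°, forward 7.5 m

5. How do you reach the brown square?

turn left 37°, forward 7.6 m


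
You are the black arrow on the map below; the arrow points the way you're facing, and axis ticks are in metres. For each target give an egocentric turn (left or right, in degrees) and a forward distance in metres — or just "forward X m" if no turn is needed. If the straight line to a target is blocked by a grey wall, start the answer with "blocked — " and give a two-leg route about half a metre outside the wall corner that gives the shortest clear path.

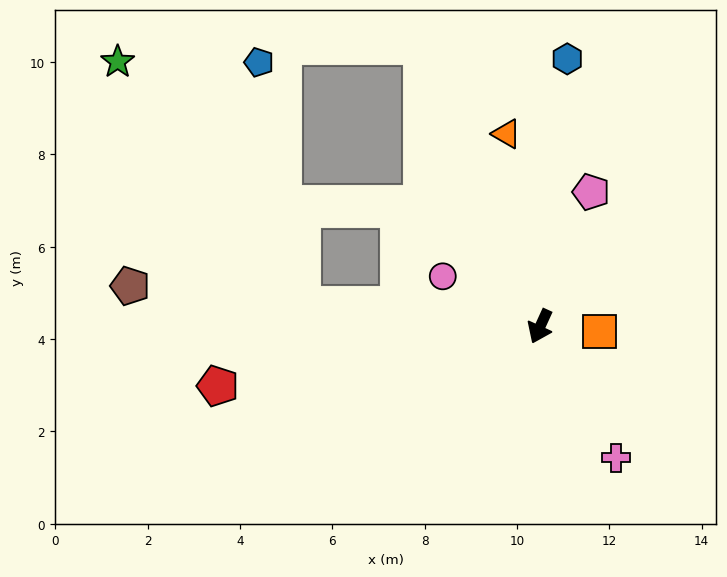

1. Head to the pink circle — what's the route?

turn right 93°, forward 2.4 m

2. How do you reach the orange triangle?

turn right 146°, forward 4.2 m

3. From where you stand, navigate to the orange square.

turn left 110°, forward 1.3 m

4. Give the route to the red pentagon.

turn right 55°, forward 7.1 m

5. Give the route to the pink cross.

turn left 55°, forward 3.3 m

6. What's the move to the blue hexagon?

turn right 161°, forward 5.8 m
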